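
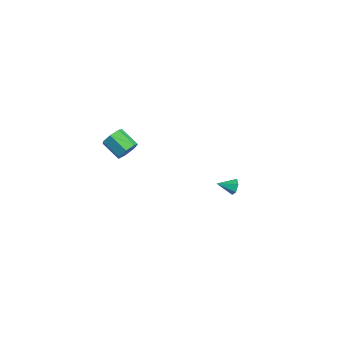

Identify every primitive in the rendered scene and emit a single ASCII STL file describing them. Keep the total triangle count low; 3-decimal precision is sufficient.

solid 
facet normal 0.824 0.331 -0.459
outer loop
vertex 0.302 -3.304 4.01
vertex 0.097 -3.586 3.438
vertex -0.025 -2.968 3.665
endloop
endfacet
facet normal 0.069 0.746 0.662
outer loop
vertex 0.302 -3.304 4.01
vertex -0.025 -2.968 3.665
vertex -0.712 -3.711 4.574
endloop
endfacet
facet normal 0.068 0.746 0.662
outer loop
vertex -0.712 -3.711 4.574
vertex -0.025 -2.968 3.665
vertex -1.039 -3.376 4.23
endloop
endfacet
facet normal -0.824 -0.332 0.460
outer loop
vertex -0.712 -3.711 4.574
vertex -1.039 -3.376 4.23
vertex -0.917 -3.994 4.002
endloop
endfacet
facet normal 0.824 0.331 -0.460
outer loop
vertex -0.025 -2.968 3.665
vertex 0.097 -3.586 3.438
vertex -0.26 -3.098 3.15
endloop
endfacet
facet normal -0.397 0.917 -0.050
outer loop
vertex -0.025 -2.968 3.665
vertex -0.26 -3.098 3.15
vertex -1.039 -3.376 4.23
endloop
endfacet
facet normal -0.395 0.917 -0.049
outer loop
vertex -1.039 -3.376 4.23
vertex -0.26 -3.098 3.15
vertex -1.274 -3.505 3.714
endloop
endfacet
facet normal -0.824 -0.332 0.458
outer loop
vertex -1.039 -3.376 4.23
vertex -1.274 -3.505 3.714
vertex -0.917 -3.994 4.002
endloop
endfacet
facet normal 0.824 0.332 -0.459
outer loop
vertex -0.26 -3.098 3.15
vertex 0.097 -3.586 3.438
vertex -0.226 -3.595 2.851
endloop
endfacet
facet normal -0.563 0.398 -0.725
outer loop
vertex -0.26 -3.098 3.15
vertex -0.226 -3.595 2.851
vertex -1.274 -3.505 3.714
endloop
endfacet
facet normal -0.563 0.397 -0.725
outer loop
vertex -1.274 -3.505 3.714
vertex -0.226 -3.595 2.851
vertex -1.24 -4.003 3.415
endloop
endfacet
facet normal -0.824 -0.332 0.459
outer loop
vertex -1.274 -3.505 3.714
vertex -1.24 -4.003 3.415
vertex -0.917 -3.994 4.002
endloop
endfacet
facet normal 0.824 0.332 -0.459
outer loop
vertex -0.226 -3.595 2.851
vertex 0.097 -3.586 3.438
vertex 0.051 -4.086 2.994
endloop
endfacet
facet normal -0.306 -0.421 -0.854
outer loop
vertex -0.226 -3.595 2.851
vertex 0.051 -4.086 2.994
vertex -1.24 -4.003 3.415
endloop
endfacet
facet normal -0.305 -0.423 -0.853
outer loop
vertex -1.24 -4.003 3.415
vertex 0.051 -4.086 2.994
vertex -0.963 -4.494 3.559
endloop
endfacet
facet normal -0.825 -0.331 0.459
outer loop
vertex -1.24 -4.003 3.415
vertex -0.963 -4.494 3.559
vertex -0.917 -3.994 4.002
endloop
endfacet
facet normal 0.824 0.332 -0.459
outer loop
vertex 0.051 -4.086 2.994
vertex 0.097 -3.586 3.438
vertex 0.363 -4.2 3.471
endloop
endfacet
facet normal 0.182 -0.923 -0.340
outer loop
vertex 0.051 -4.086 2.994
vertex 0.363 -4.2 3.471
vertex -0.963 -4.494 3.559
endloop
endfacet
facet normal 0.182 -0.923 -0.340
outer loop
vertex -0.963 -4.494 3.559
vertex 0.363 -4.2 3.471
vertex -0.651 -4.608 4.036
endloop
endfacet
facet normal -0.824 -0.331 0.460
outer loop
vertex -0.963 -4.494 3.559
vertex -0.651 -4.608 4.036
vertex -0.917 -3.994 4.002
endloop
endfacet
facet normal 0.824 0.332 -0.458
outer loop
vertex 0.363 -4.2 3.471
vertex 0.097 -3.586 3.438
vertex 0.474 -3.852 3.923
endloop
endfacet
facet normal 0.533 -0.729 0.430
outer loop
vertex 0.363 -4.2 3.471
vertex 0.474 -3.852 3.923
vertex -0.651 -4.608 4.036
endloop
endfacet
facet normal 0.533 -0.729 0.430
outer loop
vertex -0.651 -4.608 4.036
vertex 0.474 -3.852 3.923
vertex -0.54 -4.26 4.488
endloop
endfacet
facet normal -0.825 -0.332 0.458
outer loop
vertex -0.651 -4.608 4.036
vertex -0.54 -4.26 4.488
vertex -0.917 -3.994 4.002
endloop
endfacet
facet normal 0.824 0.332 -0.459
outer loop
vertex 0.474 -3.852 3.923
vertex 0.097 -3.586 3.438
vertex 0.302 -3.304 4.01
endloop
endfacet
facet normal 0.483 0.013 0.876
outer loop
vertex 0.474 -3.852 3.923
vertex 0.302 -3.304 4.01
vertex -0.54 -4.26 4.488
endloop
endfacet
facet normal 0.482 0.014 0.876
outer loop
vertex -0.54 -4.26 4.488
vertex 0.302 -3.304 4.01
vertex -0.712 -3.711 4.574
endloop
endfacet
facet normal -0.825 -0.330 0.459
outer loop
vertex -0.54 -4.26 4.488
vertex -0.712 -3.711 4.574
vertex -0.917 -3.994 4.002
endloop
endfacet
facet normal 0.335 0.874 -0.352
outer loop
vertex -1.229 3.179 -4.19
vertex -1.444 3.429 -3.774
vertex -0.946 3.249 -3.747
endloop
endfacet
facet normal 0.577 -0.779 -0.246
outer loop
vertex -1.229 3.179 -4.19
vertex -0.946 3.249 -3.747
vertex -1.796 2.511 -3.406
endloop
endfacet
facet normal 0.335 0.874 -0.353
outer loop
vertex -0.946 3.249 -3.747
vertex -1.444 3.429 -3.774
vertex -1.161 3.499 -3.332
endloop
endfacet
facet normal 0.644 -0.460 0.611
outer loop
vertex -0.946 3.249 -3.747
vertex -1.161 3.499 -3.332
vertex -1.796 2.511 -3.406
endloop
endfacet
facet normal 0.333 0.875 -0.352
outer loop
vertex -1.161 3.499 -3.332
vertex -1.444 3.429 -3.774
vertex -1.659 3.678 -3.359
endloop
endfacet
facet normal -0.066 -0.032 0.997
outer loop
vertex -1.161 3.499 -3.332
vertex -1.659 3.678 -3.359
vertex -1.796 2.511 -3.406
endloop
endfacet
facet normal 0.336 0.874 -0.351
outer loop
vertex -1.659 3.678 -3.359
vertex -1.444 3.429 -3.774
vertex -1.942 3.609 -3.802
endloop
endfacet
facet normal -0.846 0.078 0.528
outer loop
vertex -1.659 3.678 -3.359
vertex -1.942 3.609 -3.802
vertex -1.796 2.511 -3.406
endloop
endfacet
facet normal 0.336 0.874 -0.352
outer loop
vertex -1.942 3.609 -3.802
vertex -1.444 3.429 -3.774
vertex -1.727 3.359 -4.217
endloop
endfacet
facet normal -0.913 -0.240 -0.329
outer loop
vertex -1.942 3.609 -3.802
vertex -1.727 3.359 -4.217
vertex -1.796 2.511 -3.406
endloop
endfacet
facet normal 0.335 0.874 -0.352
outer loop
vertex -1.727 3.359 -4.217
vertex -1.444 3.429 -3.774
vertex -1.229 3.179 -4.19
endloop
endfacet
facet normal -0.203 -0.668 -0.716
outer loop
vertex -1.727 3.359 -4.217
vertex -1.229 3.179 -4.19
vertex -1.796 2.511 -3.406
endloop
endfacet

endsolid


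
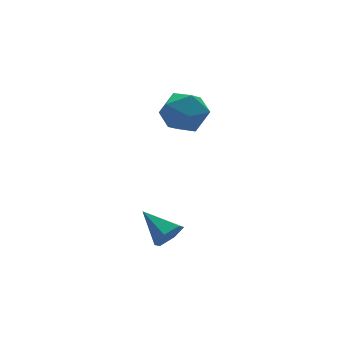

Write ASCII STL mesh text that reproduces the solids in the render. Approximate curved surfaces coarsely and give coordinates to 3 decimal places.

solid 
facet normal 0.284 -0.847 -0.449
outer loop
vertex -0.599 -0.778 -1.661
vertex -1.031 -1.172 -1.192
vertex -1.312 -0.922 -1.841
endloop
endfacet
facet normal 0.002 0.777 -0.630
outer loop
vertex -0.599 -0.778 -1.661
vertex -1.312 -0.922 -1.841
vertex -1.489 0.192 -0.468
endloop
endfacet
facet normal 0.283 -0.847 -0.449
outer loop
vertex -1.312 -0.922 -1.841
vertex -1.031 -1.172 -1.192
vertex -1.745 -1.316 -1.371
endloop
endfacet
facet normal -0.817 0.392 -0.424
outer loop
vertex -1.312 -0.922 -1.841
vertex -1.745 -1.316 -1.371
vertex -1.489 0.192 -0.468
endloop
endfacet
facet normal 0.283 -0.847 -0.449
outer loop
vertex -1.745 -1.316 -1.371
vertex -1.031 -1.172 -1.192
vertex -1.464 -1.566 -0.722
endloop
endfacet
facet normal -0.925 -0.067 0.374
outer loop
vertex -1.745 -1.316 -1.371
vertex -1.464 -1.566 -0.722
vertex -1.489 0.192 -0.468
endloop
endfacet
facet normal 0.283 -0.847 -0.449
outer loop
vertex -1.464 -1.566 -0.722
vertex -1.031 -1.172 -1.192
vertex -0.75 -1.422 -0.543
endloop
endfacet
facet normal -0.214 -0.143 0.966
outer loop
vertex -1.464 -1.566 -0.722
vertex -0.75 -1.422 -0.543
vertex -1.489 0.192 -0.468
endloop
endfacet
facet normal 0.284 -0.847 -0.449
outer loop
vertex -0.75 -1.422 -0.543
vertex -1.031 -1.172 -1.192
vertex -0.317 -1.028 -1.012
endloop
endfacet
facet normal 0.604 0.241 0.760
outer loop
vertex -0.75 -1.422 -0.543
vertex -0.317 -1.028 -1.012
vertex -1.489 0.192 -0.468
endloop
endfacet
facet normal 0.284 -0.847 -0.450
outer loop
vertex -0.317 -1.028 -1.012
vertex -1.031 -1.172 -1.192
vertex -0.599 -0.778 -1.661
endloop
endfacet
facet normal 0.712 0.701 -0.039
outer loop
vertex -0.317 -1.028 -1.012
vertex -0.599 -0.778 -1.661
vertex -1.489 0.192 -0.468
endloop
endfacet
facet normal -0.989 0.139 0.048
outer loop
vertex 0.33 2.285 3.503
vertex 0.168 1.197 3.323
vertex 0.272 1.58 4.364
endloop
endfacet
facet normal -0.645 0.612 0.458
outer loop
vertex 0.33 2.285 3.503
vertex 0.272 1.58 4.364
vertex 1.037 2.391 4.358
endloop
endfacet
facet normal -0.197 0.980 0.041
outer loop
vertex 0.33 2.285 3.503
vertex 1.037 2.391 4.358
vertex 1.406 2.509 3.313
endloop
endfacet
facet normal -0.263 0.734 -0.626
outer loop
vertex 0.33 2.285 3.503
vertex 1.406 2.509 3.313
vertex 0.869 1.771 2.673
endloop
endfacet
facet normal -0.753 0.215 -0.622
outer loop
vertex 0.33 2.285 3.503
vertex 0.869 1.771 2.673
vertex 0.168 1.197 3.323
endloop
endfacet
facet normal -0.257 0.250 0.933
outer loop
vertex 1.037 2.391 4.358
vertex 0.272 1.58 4.364
vertex 1.311 1.369 4.707
endloop
endfacet
facet normal -0.813 -0.515 0.271
outer loop
vertex 0.272 1.58 4.364
vertex 0.168 1.197 3.323
vertex 0.774 0.631 4.067
endloop
endfacet
facet normal -0.431 -0.393 -0.812
outer loop
vertex 0.168 1.197 3.323
vertex 0.869 1.771 2.673
vertex 1.143 0.749 3.022
endloop
endfacet
facet normal 0.361 0.447 -0.818
outer loop
vertex 0.869 1.771 2.673
vertex 1.406 2.509 3.313
vertex 1.908 1.56 3.016
endloop
endfacet
facet normal 0.468 0.844 0.261
outer loop
vertex 1.406 2.509 3.313
vertex 1.037 2.391 4.358
vertex 2.012 1.943 4.057
endloop
endfacet
facet normal 0.263 -0.734 0.626
outer loop
vertex 1.85 0.855 3.877
vertex 1.311 1.369 4.707
vertex 0.774 0.631 4.067
endloop
endfacet
facet normal 0.197 -0.980 -0.041
outer loop
vertex 1.85 0.855 3.877
vertex 0.774 0.631 4.067
vertex 1.143 0.749 3.022
endloop
endfacet
facet normal 0.645 -0.612 -0.458
outer loop
vertex 1.85 0.855 3.877
vertex 1.143 0.749 3.022
vertex 1.908 1.56 3.016
endloop
endfacet
facet normal 0.989 -0.139 -0.048
outer loop
vertex 1.85 0.855 3.877
vertex 1.908 1.56 3.016
vertex 2.012 1.943 4.057
endloop
endfacet
facet normal 0.753 -0.215 0.622
outer loop
vertex 1.85 0.855 3.877
vertex 2.012 1.943 4.057
vertex 1.311 1.369 4.707
endloop
endfacet
facet normal -0.361 -0.447 0.818
outer loop
vertex 0.774 0.631 4.067
vertex 1.311 1.369 4.707
vertex 0.272 1.58 4.364
endloop
endfacet
facet normal -0.468 -0.844 -0.261
outer loop
vertex 1.143 0.749 3.022
vertex 0.774 0.631 4.067
vertex 0.168 1.197 3.323
endloop
endfacet
facet normal 0.257 -0.250 -0.933
outer loop
vertex 1.908 1.56 3.016
vertex 1.143 0.749 3.022
vertex 0.869 1.771 2.673
endloop
endfacet
facet normal 0.813 0.515 -0.271
outer loop
vertex 2.012 1.943 4.057
vertex 1.908 1.56 3.016
vertex 1.406 2.509 3.313
endloop
endfacet
facet normal 0.431 0.393 0.812
outer loop
vertex 1.311 1.369 4.707
vertex 2.012 1.943 4.057
vertex 1.037 2.391 4.358
endloop
endfacet

endsolid


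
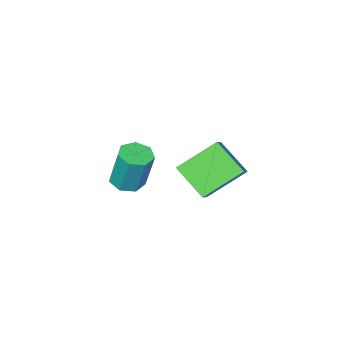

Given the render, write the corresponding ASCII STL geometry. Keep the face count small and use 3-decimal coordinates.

solid 
facet normal 0.066 -0.266 -0.962
outer loop
vertex 4.474 -1.383 -1.5
vertex 3.783 -1.87 -1.413
vertex 3.829 -1.051 -1.636
endloop
endfacet
facet normal 0.482 0.853 -0.202
outer loop
vertex 4.474 -1.383 -1.5
vertex 3.829 -1.051 -1.636
vertex 4.328 -0.802 0.607
endloop
endfacet
facet normal 0.481 0.853 -0.202
outer loop
vertex 4.328 -0.802 0.607
vertex 3.829 -1.051 -1.636
vertex 3.684 -0.471 0.471
endloop
endfacet
facet normal -0.067 0.265 0.962
outer loop
vertex 4.328 -0.802 0.607
vertex 3.684 -0.471 0.471
vertex 3.637 -1.29 0.693
endloop
endfacet
facet normal 0.066 -0.266 -0.962
outer loop
vertex 3.829 -1.051 -1.636
vertex 3.783 -1.87 -1.413
vertex 3.15 -1.336 -1.604
endloop
endfacet
facet normal -0.383 0.883 -0.270
outer loop
vertex 3.829 -1.051 -1.636
vertex 3.15 -1.336 -1.604
vertex 3.684 -0.471 0.471
endloop
endfacet
facet normal -0.382 0.884 -0.270
outer loop
vertex 3.684 -0.471 0.471
vertex 3.15 -1.336 -1.604
vertex 3.004 -0.755 0.502
endloop
endfacet
facet normal -0.067 0.265 0.962
outer loop
vertex 3.684 -0.471 0.471
vertex 3.004 -0.755 0.502
vertex 3.637 -1.29 0.693
endloop
endfacet
facet normal 0.067 -0.265 -0.962
outer loop
vertex 3.15 -1.336 -1.604
vertex 3.783 -1.87 -1.413
vertex 2.947 -2.023 -1.429
endloop
endfacet
facet normal -0.959 0.249 -0.135
outer loop
vertex 3.15 -1.336 -1.604
vertex 2.947 -2.023 -1.429
vertex 3.004 -0.755 0.502
endloop
endfacet
facet normal -0.959 0.249 -0.135
outer loop
vertex 3.004 -0.755 0.502
vertex 2.947 -2.023 -1.429
vertex 2.801 -1.443 0.678
endloop
endfacet
facet normal -0.066 0.265 0.962
outer loop
vertex 3.004 -0.755 0.502
vertex 2.801 -1.443 0.678
vertex 3.637 -1.29 0.693
endloop
endfacet
facet normal 0.067 -0.265 -0.962
outer loop
vertex 2.947 -2.023 -1.429
vertex 3.783 -1.87 -1.413
vertex 3.373 -2.595 -1.242
endloop
endfacet
facet normal -0.813 -0.573 0.101
outer loop
vertex 2.947 -2.023 -1.429
vertex 3.373 -2.595 -1.242
vertex 2.801 -1.443 0.678
endloop
endfacet
facet normal -0.812 -0.574 0.102
outer loop
vertex 2.801 -1.443 0.678
vertex 3.373 -2.595 -1.242
vertex 3.228 -2.014 0.865
endloop
endfacet
facet normal -0.066 0.266 0.962
outer loop
vertex 2.801 -1.443 0.678
vertex 3.228 -2.014 0.865
vertex 3.637 -1.29 0.693
endloop
endfacet
facet normal 0.067 -0.265 -0.962
outer loop
vertex 3.373 -2.595 -1.242
vertex 3.783 -1.87 -1.413
vertex 4.108 -2.621 -1.184
endloop
endfacet
facet normal -0.055 -0.964 0.262
outer loop
vertex 3.373 -2.595 -1.242
vertex 4.108 -2.621 -1.184
vertex 3.228 -2.014 0.865
endloop
endfacet
facet normal -0.055 -0.964 0.262
outer loop
vertex 3.228 -2.014 0.865
vertex 4.108 -2.621 -1.184
vertex 3.963 -2.04 0.923
endloop
endfacet
facet normal -0.066 0.266 0.962
outer loop
vertex 3.228 -2.014 0.865
vertex 3.963 -2.04 0.923
vertex 3.637 -1.29 0.693
endloop
endfacet
facet normal 0.066 -0.265 -0.962
outer loop
vertex 4.108 -2.621 -1.184
vertex 3.783 -1.87 -1.413
vertex 4.598 -2.082 -1.299
endloop
endfacet
facet normal 0.744 -0.629 0.225
outer loop
vertex 4.108 -2.621 -1.184
vertex 4.598 -2.082 -1.299
vertex 3.963 -2.04 0.923
endloop
endfacet
facet normal 0.745 -0.628 0.225
outer loop
vertex 3.963 -2.04 0.923
vertex 4.598 -2.082 -1.299
vertex 4.452 -1.501 0.808
endloop
endfacet
facet normal -0.067 0.266 0.962
outer loop
vertex 3.963 -2.04 0.923
vertex 4.452 -1.501 0.808
vertex 3.637 -1.29 0.693
endloop
endfacet
facet normal 0.066 -0.265 -0.962
outer loop
vertex 4.598 -2.082 -1.299
vertex 3.783 -1.87 -1.413
vertex 4.474 -1.383 -1.5
endloop
endfacet
facet normal 0.984 0.180 0.019
outer loop
vertex 4.598 -2.082 -1.299
vertex 4.474 -1.383 -1.5
vertex 4.452 -1.501 0.808
endloop
endfacet
facet normal 0.984 0.180 0.019
outer loop
vertex 4.452 -1.501 0.808
vertex 4.474 -1.383 -1.5
vertex 4.328 -0.802 0.607
endloop
endfacet
facet normal -0.067 0.265 0.962
outer loop
vertex 4.452 -1.501 0.808
vertex 4.328 -0.802 0.607
vertex 3.637 -1.29 0.693
endloop
endfacet
facet normal -0.591 -0.540 -0.599
outer loop
vertex 1.804 2.627 3.184
vertex 1.479 4.158 2.124
vertex 3.537 2.125 1.925
endloop
endfacet
facet normal 0.172 -0.810 0.560
outer loop
vertex 4.081 2.622 2.476
vertex 1.804 2.627 3.184
vertex 3.537 2.125 1.925
endloop
endfacet
facet normal -0.591 -0.540 -0.599
outer loop
vertex 3.537 2.125 1.925
vertex 1.479 4.158 2.124
vertex 3.212 3.656 0.866
endloop
endfacet
facet normal 0.788 -0.228 -0.572
outer loop
vertex 3.212 3.656 0.866
vertex 4.081 2.622 2.476
vertex 3.537 2.125 1.925
endloop
endfacet
facet normal -0.788 0.229 0.572
outer loop
vertex 1.804 2.627 3.184
vertex 2.023 4.655 2.675
vertex 1.479 4.158 2.124
endloop
endfacet
facet normal 0.173 -0.810 0.561
outer loop
vertex 2.348 3.124 3.734
vertex 1.804 2.627 3.184
vertex 4.081 2.622 2.476
endloop
endfacet
facet normal -0.788 0.229 0.572
outer loop
vertex 2.348 3.124 3.734
vertex 2.023 4.655 2.675
vertex 1.804 2.627 3.184
endloop
endfacet
facet normal -0.172 0.810 -0.561
outer loop
vertex 1.479 4.158 2.124
vertex 2.023 4.655 2.675
vertex 3.212 3.656 0.866
endloop
endfacet
facet normal 0.788 -0.229 -0.572
outer loop
vertex 3.756 4.153 1.416
vertex 4.081 2.622 2.476
vertex 3.212 3.656 0.866
endloop
endfacet
facet normal -0.173 0.810 -0.561
outer loop
vertex 3.212 3.656 0.866
vertex 2.023 4.655 2.675
vertex 3.756 4.153 1.416
endloop
endfacet
facet normal 0.591 0.540 0.599
outer loop
vertex 3.756 4.153 1.416
vertex 2.348 3.124 3.734
vertex 4.081 2.622 2.476
endloop
endfacet
facet normal 0.591 0.540 0.599
outer loop
vertex 2.023 4.655 2.675
vertex 2.348 3.124 3.734
vertex 3.756 4.153 1.416
endloop
endfacet

endsolid


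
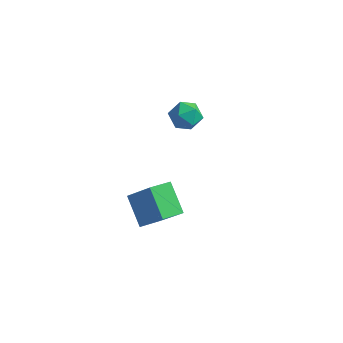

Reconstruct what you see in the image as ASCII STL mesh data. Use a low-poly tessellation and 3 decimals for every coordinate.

solid 
facet normal -0.629 0.140 -0.764
outer loop
vertex -0.415 -2.162 0.243
vertex 0.07 -1.249 0.011
vertex 0.583 -2.938 -0.721
endloop
endfacet
facet normal -0.458 -0.861 0.219
outer loop
vertex 1.81 -3.211 0.769
vertex -0.415 -2.162 0.243
vertex 0.583 -2.938 -0.721
endloop
endfacet
facet normal -0.630 0.140 -0.764
outer loop
vertex 0.583 -2.938 -0.721
vertex 0.07 -1.249 0.011
vertex 1.068 -2.025 -0.954
endloop
endfacet
facet normal 0.628 -0.488 -0.606
outer loop
vertex 1.068 -2.025 -0.954
vertex 1.81 -3.211 0.769
vertex 0.583 -2.938 -0.721
endloop
endfacet
facet normal -0.628 0.488 0.606
outer loop
vertex -0.415 -2.162 0.243
vertex 1.297 -1.522 1.501
vertex 0.07 -1.249 0.011
endloop
endfacet
facet normal -0.458 -0.862 0.219
outer loop
vertex 0.812 -2.435 1.734
vertex -0.415 -2.162 0.243
vertex 1.81 -3.211 0.769
endloop
endfacet
facet normal -0.628 0.488 0.606
outer loop
vertex 0.812 -2.435 1.734
vertex 1.297 -1.522 1.501
vertex -0.415 -2.162 0.243
endloop
endfacet
facet normal 0.458 0.862 -0.219
outer loop
vertex 0.07 -1.249 0.011
vertex 1.297 -1.522 1.501
vertex 1.068 -2.025 -0.954
endloop
endfacet
facet normal 0.628 -0.488 -0.606
outer loop
vertex 2.295 -2.298 0.537
vertex 1.81 -3.211 0.769
vertex 1.068 -2.025 -0.954
endloop
endfacet
facet normal 0.458 0.861 -0.219
outer loop
vertex 1.068 -2.025 -0.954
vertex 1.297 -1.522 1.501
vertex 2.295 -2.298 0.537
endloop
endfacet
facet normal 0.630 -0.140 0.764
outer loop
vertex 2.295 -2.298 0.537
vertex 0.812 -2.435 1.734
vertex 1.81 -3.211 0.769
endloop
endfacet
facet normal 0.630 -0.139 0.764
outer loop
vertex 1.297 -1.522 1.501
vertex 0.812 -2.435 1.734
vertex 2.295 -2.298 0.537
endloop
endfacet
facet normal 0.036 -0.197 0.980
outer loop
vertex -0.74 3.39 1.708
vertex -0.443 2.631 1.544
vertex 0.08 3.268 1.653
endloop
endfacet
facet normal 0.132 0.500 0.856
outer loop
vertex -0.74 3.39 1.708
vertex 0.08 3.268 1.653
vertex -0.263 3.943 1.312
endloop
endfacet
facet normal -0.441 0.742 0.505
outer loop
vertex -0.74 3.39 1.708
vertex -0.263 3.943 1.312
vertex -0.998 3.724 0.992
endloop
endfacet
facet normal -0.890 0.195 0.412
outer loop
vertex -0.74 3.39 1.708
vertex -0.998 3.724 0.992
vertex -1.109 2.914 1.135
endloop
endfacet
facet normal -0.596 -0.385 0.704
outer loop
vertex -0.74 3.39 1.708
vertex -1.109 2.914 1.135
vertex -0.443 2.631 1.544
endloop
endfacet
facet normal 0.699 0.572 0.430
outer loop
vertex -0.263 3.943 1.312
vertex 0.08 3.268 1.653
vertex 0.329 3.526 0.905
endloop
endfacet
facet normal 0.544 -0.554 0.630
outer loop
vertex 0.08 3.268 1.653
vertex -0.443 2.631 1.544
vertex 0.218 2.716 1.048
endloop
endfacet
facet normal -0.478 -0.859 0.184
outer loop
vertex -0.443 2.631 1.544
vertex -1.109 2.914 1.135
vertex -0.517 2.497 0.728
endloop
endfacet
facet normal -0.954 0.079 -0.290
outer loop
vertex -1.109 2.914 1.135
vertex -0.998 3.724 0.992
vertex -0.86 3.172 0.387
endloop
endfacet
facet normal -0.227 0.964 -0.138
outer loop
vertex -0.998 3.724 0.992
vertex -0.263 3.943 1.312
vertex -0.337 3.809 0.496
endloop
endfacet
facet normal 0.890 -0.195 -0.412
outer loop
vertex -0.04 3.05 0.332
vertex 0.329 3.526 0.905
vertex 0.218 2.716 1.048
endloop
endfacet
facet normal 0.441 -0.742 -0.505
outer loop
vertex -0.04 3.05 0.332
vertex 0.218 2.716 1.048
vertex -0.517 2.497 0.728
endloop
endfacet
facet normal -0.132 -0.500 -0.856
outer loop
vertex -0.04 3.05 0.332
vertex -0.517 2.497 0.728
vertex -0.86 3.172 0.387
endloop
endfacet
facet normal -0.036 0.197 -0.980
outer loop
vertex -0.04 3.05 0.332
vertex -0.86 3.172 0.387
vertex -0.337 3.809 0.496
endloop
endfacet
facet normal 0.596 0.385 -0.704
outer loop
vertex -0.04 3.05 0.332
vertex -0.337 3.809 0.496
vertex 0.329 3.526 0.905
endloop
endfacet
facet normal 0.954 -0.079 0.290
outer loop
vertex 0.218 2.716 1.048
vertex 0.329 3.526 0.905
vertex 0.08 3.268 1.653
endloop
endfacet
facet normal 0.227 -0.964 0.138
outer loop
vertex -0.517 2.497 0.728
vertex 0.218 2.716 1.048
vertex -0.443 2.631 1.544
endloop
endfacet
facet normal -0.699 -0.572 -0.430
outer loop
vertex -0.86 3.172 0.387
vertex -0.517 2.497 0.728
vertex -1.109 2.914 1.135
endloop
endfacet
facet normal -0.544 0.554 -0.630
outer loop
vertex -0.337 3.809 0.496
vertex -0.86 3.172 0.387
vertex -0.998 3.724 0.992
endloop
endfacet
facet normal 0.478 0.859 -0.184
outer loop
vertex 0.329 3.526 0.905
vertex -0.337 3.809 0.496
vertex -0.263 3.943 1.312
endloop
endfacet

endsolid


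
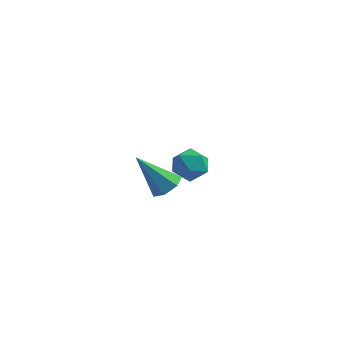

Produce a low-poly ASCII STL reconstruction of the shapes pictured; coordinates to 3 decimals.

solid 
facet normal 0.582 0.172 -0.794
outer loop
vertex 4.32 -0.892 0.439
vertex 3.826 -1.196 0.011
vertex 3.888 -0.505 0.206
endloop
endfacet
facet normal 0.218 0.670 0.709
outer loop
vertex 4.32 -0.892 0.439
vertex 3.888 -0.505 0.206
vertex 2.714 -1.524 1.529
endloop
endfacet
facet normal 0.582 0.172 -0.795
outer loop
vertex 3.888 -0.505 0.206
vertex 3.826 -1.196 0.011
vertex 3.41 -0.638 -0.173
endloop
endfacet
facet normal -0.446 0.855 0.263
outer loop
vertex 3.888 -0.505 0.206
vertex 3.41 -0.638 -0.173
vertex 2.714 -1.524 1.529
endloop
endfacet
facet normal 0.583 0.172 -0.794
outer loop
vertex 3.41 -0.638 -0.173
vertex 3.826 -1.196 0.011
vertex 3.245 -1.191 -0.414
endloop
endfacet
facet normal -0.915 0.356 -0.189
outer loop
vertex 3.41 -0.638 -0.173
vertex 3.245 -1.191 -0.414
vertex 2.714 -1.524 1.529
endloop
endfacet
facet normal 0.583 0.172 -0.794
outer loop
vertex 3.245 -1.191 -0.414
vertex 3.826 -1.196 0.011
vertex 3.518 -1.747 -0.334
endloop
endfacet
facet normal -0.836 -0.455 -0.306
outer loop
vertex 3.245 -1.191 -0.414
vertex 3.518 -1.747 -0.334
vertex 2.714 -1.524 1.529
endloop
endfacet
facet normal 0.583 0.172 -0.794
outer loop
vertex 3.518 -1.747 -0.334
vertex 3.826 -1.196 0.011
vertex 4.023 -1.888 0.006
endloop
endfacet
facet normal -0.269 -0.963 -0.001
outer loop
vertex 3.518 -1.747 -0.334
vertex 4.023 -1.888 0.006
vertex 2.714 -1.524 1.529
endloop
endfacet
facet normal 0.583 0.172 -0.794
outer loop
vertex 4.023 -1.888 0.006
vertex 3.826 -1.196 0.011
vertex 4.38 -1.508 0.35
endloop
endfacet
facet normal 0.360 -0.789 0.498
outer loop
vertex 4.023 -1.888 0.006
vertex 4.38 -1.508 0.35
vertex 2.714 -1.524 1.529
endloop
endfacet
facet normal 0.583 0.172 -0.794
outer loop
vertex 4.38 -1.508 0.35
vertex 3.826 -1.196 0.011
vertex 4.32 -0.892 0.439
endloop
endfacet
facet normal 0.577 -0.061 0.814
outer loop
vertex 4.38 -1.508 0.35
vertex 4.32 -0.892 0.439
vertex 2.714 -1.524 1.529
endloop
endfacet
facet normal -0.842 -0.419 0.341
outer loop
vertex 1.932 4.089 -2.19
vertex 2.234 3.284 -2.433
vertex 2.409 3.598 -1.615
endloop
endfacet
facet normal -0.682 0.170 0.711
outer loop
vertex 1.932 4.089 -2.19
vertex 2.409 3.598 -1.615
vertex 2.557 4.477 -1.683
endloop
endfacet
facet normal -0.650 0.716 0.253
outer loop
vertex 1.932 4.089 -2.19
vertex 2.557 4.477 -1.683
vertex 2.474 4.706 -2.543
endloop
endfacet
facet normal -0.790 0.465 -0.400
outer loop
vertex 1.932 4.089 -2.19
vertex 2.474 4.706 -2.543
vertex 2.274 3.968 -3.007
endloop
endfacet
facet normal -0.908 -0.237 -0.345
outer loop
vertex 1.932 4.089 -2.19
vertex 2.274 3.968 -3.007
vertex 2.234 3.284 -2.433
endloop
endfacet
facet normal -0.033 0.083 0.996
outer loop
vertex 2.557 4.477 -1.683
vertex 2.409 3.598 -1.615
vertex 3.246 3.912 -1.613
endloop
endfacet
facet normal -0.292 -0.870 0.397
outer loop
vertex 2.409 3.598 -1.615
vertex 2.234 3.284 -2.433
vertex 3.046 3.174 -2.077
endloop
endfacet
facet normal -0.399 -0.576 -0.714
outer loop
vertex 2.234 3.284 -2.433
vertex 2.274 3.968 -3.007
vertex 2.963 3.403 -2.937
endloop
endfacet
facet normal -0.208 0.560 -0.802
outer loop
vertex 2.274 3.968 -3.007
vertex 2.474 4.706 -2.543
vertex 3.111 4.282 -3.005
endloop
endfacet
facet normal 0.019 0.967 0.256
outer loop
vertex 2.474 4.706 -2.543
vertex 2.557 4.477 -1.683
vertex 3.286 4.596 -2.187
endloop
endfacet
facet normal 0.790 -0.465 0.400
outer loop
vertex 3.588 3.791 -2.43
vertex 3.246 3.912 -1.613
vertex 3.046 3.174 -2.077
endloop
endfacet
facet normal 0.650 -0.716 -0.253
outer loop
vertex 3.588 3.791 -2.43
vertex 3.046 3.174 -2.077
vertex 2.963 3.403 -2.937
endloop
endfacet
facet normal 0.682 -0.170 -0.711
outer loop
vertex 3.588 3.791 -2.43
vertex 2.963 3.403 -2.937
vertex 3.111 4.282 -3.005
endloop
endfacet
facet normal 0.842 0.419 -0.341
outer loop
vertex 3.588 3.791 -2.43
vertex 3.111 4.282 -3.005
vertex 3.286 4.596 -2.187
endloop
endfacet
facet normal 0.908 0.237 0.345
outer loop
vertex 3.588 3.791 -2.43
vertex 3.286 4.596 -2.187
vertex 3.246 3.912 -1.613
endloop
endfacet
facet normal 0.208 -0.560 0.802
outer loop
vertex 3.046 3.174 -2.077
vertex 3.246 3.912 -1.613
vertex 2.409 3.598 -1.615
endloop
endfacet
facet normal -0.019 -0.967 -0.256
outer loop
vertex 2.963 3.403 -2.937
vertex 3.046 3.174 -2.077
vertex 2.234 3.284 -2.433
endloop
endfacet
facet normal 0.033 -0.083 -0.996
outer loop
vertex 3.111 4.282 -3.005
vertex 2.963 3.403 -2.937
vertex 2.274 3.968 -3.007
endloop
endfacet
facet normal 0.292 0.870 -0.397
outer loop
vertex 3.286 4.596 -2.187
vertex 3.111 4.282 -3.005
vertex 2.474 4.706 -2.543
endloop
endfacet
facet normal 0.399 0.576 0.714
outer loop
vertex 3.246 3.912 -1.613
vertex 3.286 4.596 -2.187
vertex 2.557 4.477 -1.683
endloop
endfacet

endsolid


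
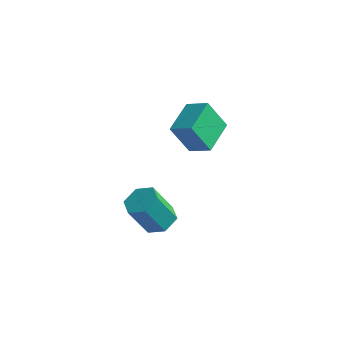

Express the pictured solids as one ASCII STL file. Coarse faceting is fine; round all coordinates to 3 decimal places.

solid 
facet normal 0.341 0.332 -0.879
outer loop
vertex 1.351 -1.985 -0.003
vertex 0.461 -2.14 -0.407
vertex 0.672 -1.265 0.005
endloop
endfacet
facet normal 0.642 0.600 0.477
outer loop
vertex 1.351 -1.985 -0.003
vertex 0.672 -1.265 0.005
vertex 0.63 -2.686 1.852
endloop
endfacet
facet normal 0.642 0.600 0.477
outer loop
vertex 0.63 -2.686 1.852
vertex 0.672 -1.265 0.005
vertex -0.05 -1.965 1.86
endloop
endfacet
facet normal -0.342 -0.332 0.879
outer loop
vertex 0.63 -2.686 1.852
vertex -0.05 -1.965 1.86
vertex -0.261 -2.84 1.447
endloop
endfacet
facet normal 0.342 0.331 -0.879
outer loop
vertex 0.672 -1.265 0.005
vertex 0.461 -2.14 -0.407
vertex -0.219 -1.419 -0.4
endloop
endfacet
facet normal -0.272 0.930 0.245
outer loop
vertex 0.672 -1.265 0.005
vertex -0.219 -1.419 -0.4
vertex -0.05 -1.965 1.86
endloop
endfacet
facet normal -0.274 0.930 0.245
outer loop
vertex -0.05 -1.965 1.86
vertex -0.219 -1.419 -0.4
vertex -0.94 -2.12 1.455
endloop
endfacet
facet normal -0.342 -0.332 0.879
outer loop
vertex -0.05 -1.965 1.86
vertex -0.94 -2.12 1.455
vertex -0.261 -2.84 1.447
endloop
endfacet
facet normal 0.342 0.331 -0.879
outer loop
vertex -0.219 -1.419 -0.4
vertex 0.461 -2.14 -0.407
vertex -0.43 -2.294 -0.812
endloop
endfacet
facet normal -0.915 0.330 -0.231
outer loop
vertex -0.219 -1.419 -0.4
vertex -0.43 -2.294 -0.812
vertex -0.94 -2.12 1.455
endloop
endfacet
facet normal -0.915 0.330 -0.231
outer loop
vertex -0.94 -2.12 1.455
vertex -0.43 -2.294 -0.812
vertex -1.151 -2.995 1.043
endloop
endfacet
facet normal -0.341 -0.332 0.879
outer loop
vertex -0.94 -2.12 1.455
vertex -1.151 -2.995 1.043
vertex -0.261 -2.84 1.447
endloop
endfacet
facet normal 0.342 0.332 -0.879
outer loop
vertex -0.43 -2.294 -0.812
vertex 0.461 -2.14 -0.407
vertex 0.25 -3.015 -0.82
endloop
endfacet
facet normal -0.642 -0.600 -0.477
outer loop
vertex -0.43 -2.294 -0.812
vertex 0.25 -3.015 -0.82
vertex -1.151 -2.995 1.043
endloop
endfacet
facet normal -0.642 -0.600 -0.477
outer loop
vertex -1.151 -2.995 1.043
vertex 0.25 -3.015 -0.82
vertex -0.472 -3.715 1.035
endloop
endfacet
facet normal -0.341 -0.332 0.879
outer loop
vertex -1.151 -2.995 1.043
vertex -0.472 -3.715 1.035
vertex -0.261 -2.84 1.447
endloop
endfacet
facet normal 0.342 0.332 -0.879
outer loop
vertex 0.25 -3.015 -0.82
vertex 0.461 -2.14 -0.407
vertex 1.14 -2.86 -0.415
endloop
endfacet
facet normal 0.273 -0.930 -0.245
outer loop
vertex 0.25 -3.015 -0.82
vertex 1.14 -2.86 -0.415
vertex -0.472 -3.715 1.035
endloop
endfacet
facet normal 0.272 -0.930 -0.246
outer loop
vertex -0.472 -3.715 1.035
vertex 1.14 -2.86 -0.415
vertex 0.419 -3.561 1.44
endloop
endfacet
facet normal -0.342 -0.331 0.879
outer loop
vertex -0.472 -3.715 1.035
vertex 0.419 -3.561 1.44
vertex -0.261 -2.84 1.447
endloop
endfacet
facet normal 0.341 0.332 -0.879
outer loop
vertex 1.14 -2.86 -0.415
vertex 0.461 -2.14 -0.407
vertex 1.351 -1.985 -0.003
endloop
endfacet
facet normal 0.915 -0.330 0.231
outer loop
vertex 1.14 -2.86 -0.415
vertex 1.351 -1.985 -0.003
vertex 0.419 -3.561 1.44
endloop
endfacet
facet normal 0.915 -0.330 0.231
outer loop
vertex 0.419 -3.561 1.44
vertex 1.351 -1.985 -0.003
vertex 0.63 -2.686 1.852
endloop
endfacet
facet normal -0.342 -0.331 0.879
outer loop
vertex 0.419 -3.561 1.44
vertex 0.63 -2.686 1.852
vertex -0.261 -2.84 1.447
endloop
endfacet
facet normal -0.893 0.037 -0.448
outer loop
vertex -1.475 2.309 2.666
vertex -1.621 4.383 3.128
vertex -0.565 2.769 0.888
endloop
endfacet
facet normal 0.069 -0.974 -0.217
outer loop
vertex 0.721 2.717 1.532
vertex -1.475 2.309 2.666
vertex -0.565 2.769 0.888
endloop
endfacet
facet normal -0.894 0.036 -0.447
outer loop
vertex -0.565 2.769 0.888
vertex -1.621 4.383 3.128
vertex -0.712 4.844 1.35
endloop
endfacet
facet normal 0.444 0.225 -0.868
outer loop
vertex -0.712 4.844 1.35
vertex 0.721 2.717 1.532
vertex -0.565 2.769 0.888
endloop
endfacet
facet normal -0.444 -0.225 0.868
outer loop
vertex -1.475 2.309 2.666
vertex -0.335 4.331 3.772
vertex -1.621 4.383 3.128
endloop
endfacet
facet normal 0.069 -0.974 -0.217
outer loop
vertex -0.188 2.256 3.31
vertex -1.475 2.309 2.666
vertex 0.721 2.717 1.532
endloop
endfacet
facet normal -0.443 -0.225 0.868
outer loop
vertex -0.188 2.256 3.31
vertex -0.335 4.331 3.772
vertex -1.475 2.309 2.666
endloop
endfacet
facet normal -0.069 0.974 0.217
outer loop
vertex -1.621 4.383 3.128
vertex -0.335 4.331 3.772
vertex -0.712 4.844 1.35
endloop
endfacet
facet normal 0.443 0.225 -0.868
outer loop
vertex 0.575 4.791 1.994
vertex 0.721 2.717 1.532
vertex -0.712 4.844 1.35
endloop
endfacet
facet normal -0.068 0.974 0.217
outer loop
vertex -0.712 4.844 1.35
vertex -0.335 4.331 3.772
vertex 0.575 4.791 1.994
endloop
endfacet
facet normal 0.894 -0.037 0.447
outer loop
vertex 0.575 4.791 1.994
vertex -0.188 2.256 3.31
vertex 0.721 2.717 1.532
endloop
endfacet
facet normal 0.893 -0.036 0.448
outer loop
vertex -0.335 4.331 3.772
vertex -0.188 2.256 3.31
vertex 0.575 4.791 1.994
endloop
endfacet

endsolid


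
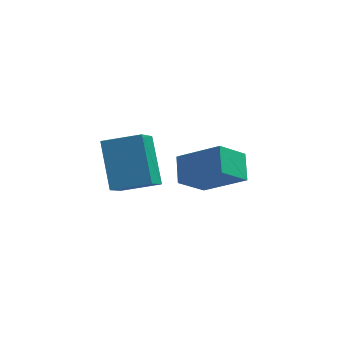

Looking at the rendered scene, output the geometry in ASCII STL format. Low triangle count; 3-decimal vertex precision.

solid 
facet normal -0.765 0.302 -0.568
outer loop
vertex 0.225 1.933 -0.414
vertex 1.074 2.401 -1.309
vertex 0.221 1.022 -0.893
endloop
endfacet
facet normal -0.643 -0.354 0.679
outer loop
vertex 1.546 0.499 0.089
vertex 0.225 1.933 -0.414
vertex 0.221 1.022 -0.893
endloop
endfacet
facet normal -0.765 0.302 -0.568
outer loop
vertex 0.221 1.022 -0.893
vertex 1.074 2.401 -1.309
vertex 1.071 1.49 -1.789
endloop
endfacet
facet normal -0.004 -0.885 -0.466
outer loop
vertex 1.071 1.49 -1.789
vertex 1.546 0.499 0.089
vertex 0.221 1.022 -0.893
endloop
endfacet
facet normal 0.004 0.885 0.466
outer loop
vertex 0.225 1.933 -0.414
vertex 2.399 1.878 -0.327
vertex 1.074 2.401 -1.309
endloop
endfacet
facet normal -0.644 -0.355 0.678
outer loop
vertex 1.549 1.41 0.569
vertex 0.225 1.933 -0.414
vertex 1.546 0.499 0.089
endloop
endfacet
facet normal 0.004 0.885 0.466
outer loop
vertex 1.549 1.41 0.569
vertex 2.399 1.878 -0.327
vertex 0.225 1.933 -0.414
endloop
endfacet
facet normal 0.643 0.355 -0.678
outer loop
vertex 1.074 2.401 -1.309
vertex 2.399 1.878 -0.327
vertex 1.071 1.49 -1.789
endloop
endfacet
facet normal -0.004 -0.885 -0.466
outer loop
vertex 2.395 0.967 -0.806
vertex 1.546 0.499 0.089
vertex 1.071 1.49 -1.789
endloop
endfacet
facet normal 0.644 0.354 -0.679
outer loop
vertex 1.071 1.49 -1.789
vertex 2.399 1.878 -0.327
vertex 2.395 0.967 -0.806
endloop
endfacet
facet normal 0.765 -0.302 0.568
outer loop
vertex 2.395 0.967 -0.806
vertex 1.549 1.41 0.569
vertex 1.546 0.499 0.089
endloop
endfacet
facet normal 0.765 -0.302 0.568
outer loop
vertex 2.399 1.878 -0.327
vertex 1.549 1.41 0.569
vertex 2.395 0.967 -0.806
endloop
endfacet
facet normal -0.961 0.064 -0.267
outer loop
vertex -2.165 -0.721 2.993
vertex -1.829 0.22 2.012
vertex -1.932 -1.998 1.848
endloop
endfacet
facet normal -0.240 -0.672 0.701
outer loop
vertex -0.711 -2.08 2.188
vertex -2.165 -0.721 2.993
vertex -1.932 -1.998 1.848
endloop
endfacet
facet normal -0.961 0.064 -0.267
outer loop
vertex -1.932 -1.998 1.848
vertex -1.829 0.22 2.012
vertex -1.596 -1.057 0.867
endloop
endfacet
facet normal 0.135 -0.738 -0.662
outer loop
vertex -1.596 -1.057 0.867
vertex -0.711 -2.08 2.188
vertex -1.932 -1.998 1.848
endloop
endfacet
facet normal -0.135 0.738 0.662
outer loop
vertex -2.165 -0.721 2.993
vertex -0.608 0.138 2.352
vertex -1.829 0.22 2.012
endloop
endfacet
facet normal -0.240 -0.672 0.701
outer loop
vertex -0.944 -0.803 3.333
vertex -2.165 -0.721 2.993
vertex -0.711 -2.08 2.188
endloop
endfacet
facet normal -0.135 0.738 0.662
outer loop
vertex -0.944 -0.803 3.333
vertex -0.608 0.138 2.352
vertex -2.165 -0.721 2.993
endloop
endfacet
facet normal 0.240 0.672 -0.701
outer loop
vertex -1.829 0.22 2.012
vertex -0.608 0.138 2.352
vertex -1.596 -1.057 0.867
endloop
endfacet
facet normal 0.135 -0.738 -0.662
outer loop
vertex -0.375 -1.139 1.207
vertex -0.711 -2.08 2.188
vertex -1.596 -1.057 0.867
endloop
endfacet
facet normal 0.240 0.672 -0.701
outer loop
vertex -1.596 -1.057 0.867
vertex -0.608 0.138 2.352
vertex -0.375 -1.139 1.207
endloop
endfacet
facet normal 0.961 -0.064 0.267
outer loop
vertex -0.375 -1.139 1.207
vertex -0.944 -0.803 3.333
vertex -0.711 -2.08 2.188
endloop
endfacet
facet normal 0.961 -0.064 0.267
outer loop
vertex -0.608 0.138 2.352
vertex -0.944 -0.803 3.333
vertex -0.375 -1.139 1.207
endloop
endfacet

endsolid


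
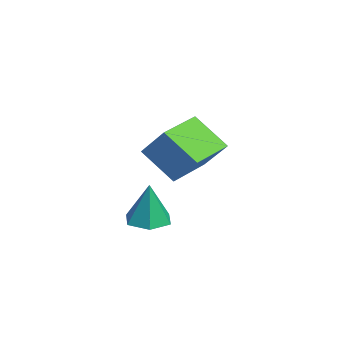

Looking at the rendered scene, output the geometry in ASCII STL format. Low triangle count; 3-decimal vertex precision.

solid 
facet normal -0.469 -0.577 0.669
outer loop
vertex 0.459 1.842 1.849
vertex -0.954 3.303 2.118
vertex -0.579 1.09 0.474
endloop
endfacet
facet normal 0.689 -0.713 -0.131
outer loop
vertex 0.354 2.237 -0.858
vertex 0.459 1.842 1.849
vertex -0.579 1.09 0.474
endloop
endfacet
facet normal -0.469 -0.576 0.669
outer loop
vertex -0.579 1.09 0.474
vertex -0.954 3.303 2.118
vertex -1.992 2.551 0.742
endloop
endfacet
facet normal -0.552 -0.400 -0.731
outer loop
vertex -1.992 2.551 0.742
vertex 0.354 2.237 -0.858
vertex -0.579 1.09 0.474
endloop
endfacet
facet normal 0.553 0.400 0.731
outer loop
vertex 0.459 1.842 1.849
vertex -0.021 4.45 0.786
vertex -0.954 3.303 2.118
endloop
endfacet
facet normal 0.689 -0.712 -0.131
outer loop
vertex 1.392 2.989 0.518
vertex 0.459 1.842 1.849
vertex 0.354 2.237 -0.858
endloop
endfacet
facet normal 0.552 0.400 0.732
outer loop
vertex 1.392 2.989 0.518
vertex -0.021 4.45 0.786
vertex 0.459 1.842 1.849
endloop
endfacet
facet normal -0.689 0.713 0.131
outer loop
vertex -0.954 3.303 2.118
vertex -0.021 4.45 0.786
vertex -1.992 2.551 0.742
endloop
endfacet
facet normal -0.552 -0.400 -0.732
outer loop
vertex -1.059 3.698 -0.589
vertex 0.354 2.237 -0.858
vertex -1.992 2.551 0.742
endloop
endfacet
facet normal -0.689 0.712 0.131
outer loop
vertex -1.992 2.551 0.742
vertex -0.021 4.45 0.786
vertex -1.059 3.698 -0.589
endloop
endfacet
facet normal 0.469 0.577 -0.669
outer loop
vertex -1.059 3.698 -0.589
vertex 1.392 2.989 0.518
vertex 0.354 2.237 -0.858
endloop
endfacet
facet normal 0.469 0.576 -0.669
outer loop
vertex -0.021 4.45 0.786
vertex 1.392 2.989 0.518
vertex -1.059 3.698 -0.589
endloop
endfacet
facet normal -0.124 -0.006 -0.992
outer loop
vertex 4.461 0.704 -1.542
vertex 3.542 0.784 -1.428
vertex 4.07 1.546 -1.498
endloop
endfacet
facet normal 0.876 0.392 0.280
outer loop
vertex 4.461 0.704 -1.542
vertex 4.07 1.546 -1.498
vertex 3.778 0.796 0.468
endloop
endfacet
facet normal -0.123 -0.006 -0.992
outer loop
vertex 4.07 1.546 -1.498
vertex 3.542 0.784 -1.428
vertex 3.15 1.626 -1.384
endloop
endfacet
facet normal 0.126 0.921 0.370
outer loop
vertex 4.07 1.546 -1.498
vertex 3.15 1.626 -1.384
vertex 3.778 0.796 0.468
endloop
endfacet
facet normal -0.123 -0.006 -0.992
outer loop
vertex 3.15 1.626 -1.384
vertex 3.542 0.784 -1.428
vertex 2.622 0.864 -1.314
endloop
endfacet
facet normal -0.702 0.530 0.476
outer loop
vertex 3.15 1.626 -1.384
vertex 2.622 0.864 -1.314
vertex 3.778 0.796 0.468
endloop
endfacet
facet normal -0.124 -0.007 -0.992
outer loop
vertex 2.622 0.864 -1.314
vertex 3.542 0.784 -1.428
vertex 3.014 0.022 -1.357
endloop
endfacet
facet normal -0.780 -0.388 0.491
outer loop
vertex 2.622 0.864 -1.314
vertex 3.014 0.022 -1.357
vertex 3.778 0.796 0.468
endloop
endfacet
facet normal -0.124 -0.007 -0.992
outer loop
vertex 3.014 0.022 -1.357
vertex 3.542 0.784 -1.428
vertex 3.933 -0.058 -1.471
endloop
endfacet
facet normal -0.030 -0.916 0.401
outer loop
vertex 3.014 0.022 -1.357
vertex 3.933 -0.058 -1.471
vertex 3.778 0.796 0.468
endloop
endfacet
facet normal -0.124 -0.007 -0.992
outer loop
vertex 3.933 -0.058 -1.471
vertex 3.542 0.784 -1.428
vertex 4.461 0.704 -1.542
endloop
endfacet
facet normal 0.798 -0.525 0.295
outer loop
vertex 3.933 -0.058 -1.471
vertex 4.461 0.704 -1.542
vertex 3.778 0.796 0.468
endloop
endfacet

endsolid


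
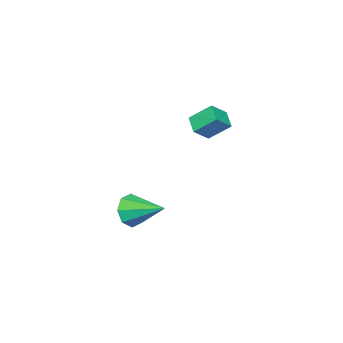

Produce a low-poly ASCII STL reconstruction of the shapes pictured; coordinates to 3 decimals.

solid 
facet normal -0.594 -0.664 0.454
outer loop
vertex -2.721 -0.981 3.293
vertex -3.109 -0.063 4.128
vertex -3.491 -0.728 2.657
endloop
endfacet
facet normal 0.299 -0.706 -0.643
outer loop
vertex -2.911 -0.077 2.212
vertex -2.721 -0.981 3.293
vertex -3.491 -0.728 2.657
endloop
endfacet
facet normal -0.592 -0.666 0.455
outer loop
vertex -3.491 -0.728 2.657
vertex -3.109 -0.063 4.128
vertex -3.88 0.189 3.493
endloop
endfacet
facet normal -0.748 0.245 -0.617
outer loop
vertex -3.88 0.189 3.493
vertex -2.911 -0.077 2.212
vertex -3.491 -0.728 2.657
endloop
endfacet
facet normal 0.748 -0.245 0.617
outer loop
vertex -2.721 -0.981 3.293
vertex -2.529 0.588 3.683
vertex -3.109 -0.063 4.128
endloop
endfacet
facet normal 0.299 -0.706 -0.643
outer loop
vertex -2.14 -0.329 2.847
vertex -2.721 -0.981 3.293
vertex -2.911 -0.077 2.212
endloop
endfacet
facet normal 0.748 -0.245 0.617
outer loop
vertex -2.14 -0.329 2.847
vertex -2.529 0.588 3.683
vertex -2.721 -0.981 3.293
endloop
endfacet
facet normal -0.299 0.705 0.643
outer loop
vertex -3.109 -0.063 4.128
vertex -2.529 0.588 3.683
vertex -3.88 0.189 3.493
endloop
endfacet
facet normal -0.748 0.245 -0.617
outer loop
vertex -3.299 0.841 3.047
vertex -2.911 -0.077 2.212
vertex -3.88 0.189 3.493
endloop
endfacet
facet normal -0.299 0.706 0.642
outer loop
vertex -3.88 0.189 3.493
vertex -2.529 0.588 3.683
vertex -3.299 0.841 3.047
endloop
endfacet
facet normal 0.592 0.665 -0.455
outer loop
vertex -3.299 0.841 3.047
vertex -2.14 -0.329 2.847
vertex -2.911 -0.077 2.212
endloop
endfacet
facet normal 0.593 0.665 -0.454
outer loop
vertex -2.529 0.588 3.683
vertex -2.14 -0.329 2.847
vertex -3.299 0.841 3.047
endloop
endfacet
facet normal -0.001 -0.931 -0.365
outer loop
vertex -0.705 -2.563 -3.103
vertex -1.082 -2.873 -2.311
vertex -1.416 -2.556 -3.119
endloop
endfacet
facet normal 0.023 0.714 -0.700
outer loop
vertex -0.705 -2.563 -3.103
vertex -1.416 -2.556 -3.119
vertex -1.078 -1.087 -1.609
endloop
endfacet
facet normal -0.002 -0.931 -0.364
outer loop
vertex -1.416 -2.556 -3.119
vertex -1.082 -2.873 -2.311
vertex -1.932 -2.734 -2.661
endloop
endfacet
facet normal -0.628 0.623 -0.466
outer loop
vertex -1.416 -2.556 -3.119
vertex -1.932 -2.734 -2.661
vertex -1.078 -1.087 -1.609
endloop
endfacet
facet normal -0.001 -0.930 -0.367
outer loop
vertex -1.932 -2.734 -2.661
vertex -1.082 -2.873 -2.311
vertex -1.949 -2.995 -1.999
endloop
endfacet
facet normal -0.912 0.390 0.130
outer loop
vertex -1.932 -2.734 -2.661
vertex -1.949 -2.995 -1.999
vertex -1.078 -1.087 -1.609
endloop
endfacet
facet normal -0.001 -0.931 -0.366
outer loop
vertex -1.949 -2.995 -1.999
vertex -1.082 -2.873 -2.311
vertex -1.458 -3.184 -1.52
endloop
endfacet
facet normal -0.660 0.151 0.736
outer loop
vertex -1.949 -2.995 -1.999
vertex -1.458 -3.184 -1.52
vertex -1.078 -1.087 -1.609
endloop
endfacet
facet normal -0.001 -0.931 -0.366
outer loop
vertex -1.458 -3.184 -1.52
vertex -1.082 -2.873 -2.311
vertex -0.747 -3.191 -1.504
endloop
endfacet
facet normal -0.022 0.046 0.999
outer loop
vertex -1.458 -3.184 -1.52
vertex -0.747 -3.191 -1.504
vertex -1.078 -1.087 -1.609
endloop
endfacet
facet normal -0.003 -0.931 -0.366
outer loop
vertex -0.747 -3.191 -1.504
vertex -1.082 -2.873 -2.311
vertex -0.231 -3.013 -1.961
endloop
endfacet
facet normal 0.630 0.137 0.765
outer loop
vertex -0.747 -3.191 -1.504
vertex -0.231 -3.013 -1.961
vertex -1.078 -1.087 -1.609
endloop
endfacet
facet normal -0.002 -0.930 -0.367
outer loop
vertex -0.231 -3.013 -1.961
vertex -1.082 -2.873 -2.311
vertex -0.214 -2.752 -2.623
endloop
endfacet
facet normal 0.913 0.371 0.170
outer loop
vertex -0.231 -3.013 -1.961
vertex -0.214 -2.752 -2.623
vertex -1.078 -1.087 -1.609
endloop
endfacet
facet normal -0.001 -0.931 -0.365
outer loop
vertex -0.214 -2.752 -2.623
vertex -1.082 -2.873 -2.311
vertex -0.705 -2.563 -3.103
endloop
endfacet
facet normal 0.662 0.609 -0.437
outer loop
vertex -0.214 -2.752 -2.623
vertex -0.705 -2.563 -3.103
vertex -1.078 -1.087 -1.609
endloop
endfacet

endsolid


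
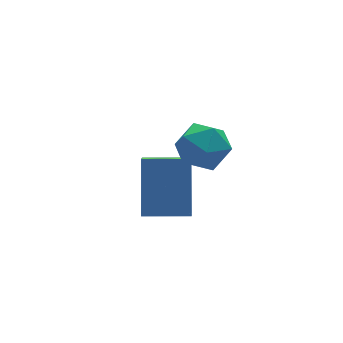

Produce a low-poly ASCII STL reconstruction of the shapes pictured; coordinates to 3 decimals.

solid 
facet normal -0.911 0.411 -0.008
outer loop
vertex -2.844 -1.144 -2.395
vertex -2.508 -0.412 -3.036
vertex -3.35 -2.295 -3.976
endloop
endfacet
facet normal -0.327 -0.711 0.622
outer loop
vertex -1.992 -2.908 -3.964
vertex -2.844 -1.144 -2.395
vertex -3.35 -2.295 -3.976
endloop
endfacet
facet normal -0.911 0.411 -0.008
outer loop
vertex -3.35 -2.295 -3.976
vertex -2.508 -0.412 -3.036
vertex -3.014 -1.563 -4.617
endloop
endfacet
facet normal -0.250 -0.570 -0.782
outer loop
vertex -3.014 -1.563 -4.617
vertex -1.992 -2.908 -3.964
vertex -3.35 -2.295 -3.976
endloop
endfacet
facet normal 0.250 0.570 0.782
outer loop
vertex -2.844 -1.144 -2.395
vertex -1.15 -1.025 -3.024
vertex -2.508 -0.412 -3.036
endloop
endfacet
facet normal -0.327 -0.711 0.622
outer loop
vertex -1.486 -1.757 -2.383
vertex -2.844 -1.144 -2.395
vertex -1.992 -2.908 -3.964
endloop
endfacet
facet normal 0.250 0.570 0.782
outer loop
vertex -1.486 -1.757 -2.383
vertex -1.15 -1.025 -3.024
vertex -2.844 -1.144 -2.395
endloop
endfacet
facet normal 0.327 0.711 -0.622
outer loop
vertex -2.508 -0.412 -3.036
vertex -1.15 -1.025 -3.024
vertex -3.014 -1.563 -4.617
endloop
endfacet
facet normal -0.250 -0.570 -0.782
outer loop
vertex -1.656 -2.176 -4.605
vertex -1.992 -2.908 -3.964
vertex -3.014 -1.563 -4.617
endloop
endfacet
facet normal 0.327 0.711 -0.622
outer loop
vertex -3.014 -1.563 -4.617
vertex -1.15 -1.025 -3.024
vertex -1.656 -2.176 -4.605
endloop
endfacet
facet normal 0.911 -0.411 0.008
outer loop
vertex -1.656 -2.176 -4.605
vertex -1.486 -1.757 -2.383
vertex -1.992 -2.908 -3.964
endloop
endfacet
facet normal 0.911 -0.411 0.008
outer loop
vertex -1.15 -1.025 -3.024
vertex -1.486 -1.757 -2.383
vertex -1.656 -2.176 -4.605
endloop
endfacet
facet normal -0.154 0.322 0.934
outer loop
vertex -1.762 -2.506 -0.013
vertex -2.388 -3.162 0.11
vertex -1.51 -3.324 0.311
endloop
endfacet
facet normal 0.517 0.448 0.729
outer loop
vertex -1.762 -2.506 -0.013
vertex -1.51 -3.324 0.311
vertex -0.994 -2.901 -0.315
endloop
endfacet
facet normal 0.497 0.856 0.144
outer loop
vertex -1.762 -2.506 -0.013
vertex -0.994 -2.901 -0.315
vertex -1.553 -2.478 -0.903
endloop
endfacet
facet normal -0.188 0.982 -0.013
outer loop
vertex -1.762 -2.506 -0.013
vertex -1.553 -2.478 -0.903
vertex -2.414 -2.639 -0.64
endloop
endfacet
facet normal -0.590 0.652 0.475
outer loop
vertex -1.762 -2.506 -0.013
vertex -2.414 -2.639 -0.64
vertex -2.388 -3.162 0.11
endloop
endfacet
facet normal 0.815 -0.177 0.552
outer loop
vertex -0.994 -2.901 -0.315
vertex -1.51 -3.324 0.311
vertex -1.146 -3.801 -0.38
endloop
endfacet
facet normal -0.273 -0.381 0.884
outer loop
vertex -1.51 -3.324 0.311
vertex -2.388 -3.162 0.11
vertex -2.007 -3.962 -0.117
endloop
endfacet
facet normal -0.978 0.155 0.142
outer loop
vertex -2.388 -3.162 0.11
vertex -2.414 -2.639 -0.64
vertex -2.566 -3.539 -0.705
endloop
endfacet
facet normal -0.327 0.689 -0.647
outer loop
vertex -2.414 -2.639 -0.64
vertex -1.553 -2.478 -0.903
vertex -2.05 -3.116 -1.331
endloop
endfacet
facet normal 0.781 0.484 -0.394
outer loop
vertex -1.553 -2.478 -0.903
vertex -0.994 -2.901 -0.315
vertex -1.172 -3.278 -1.13
endloop
endfacet
facet normal 0.188 -0.982 0.013
outer loop
vertex -1.798 -3.934 -1.007
vertex -1.146 -3.801 -0.38
vertex -2.007 -3.962 -0.117
endloop
endfacet
facet normal -0.497 -0.856 -0.144
outer loop
vertex -1.798 -3.934 -1.007
vertex -2.007 -3.962 -0.117
vertex -2.566 -3.539 -0.705
endloop
endfacet
facet normal -0.517 -0.448 -0.729
outer loop
vertex -1.798 -3.934 -1.007
vertex -2.566 -3.539 -0.705
vertex -2.05 -3.116 -1.331
endloop
endfacet
facet normal 0.154 -0.322 -0.934
outer loop
vertex -1.798 -3.934 -1.007
vertex -2.05 -3.116 -1.331
vertex -1.172 -3.278 -1.13
endloop
endfacet
facet normal 0.590 -0.652 -0.475
outer loop
vertex -1.798 -3.934 -1.007
vertex -1.172 -3.278 -1.13
vertex -1.146 -3.801 -0.38
endloop
endfacet
facet normal 0.327 -0.689 0.647
outer loop
vertex -2.007 -3.962 -0.117
vertex -1.146 -3.801 -0.38
vertex -1.51 -3.324 0.311
endloop
endfacet
facet normal -0.781 -0.484 0.394
outer loop
vertex -2.566 -3.539 -0.705
vertex -2.007 -3.962 -0.117
vertex -2.388 -3.162 0.11
endloop
endfacet
facet normal -0.815 0.177 -0.552
outer loop
vertex -2.05 -3.116 -1.331
vertex -2.566 -3.539 -0.705
vertex -2.414 -2.639 -0.64
endloop
endfacet
facet normal 0.273 0.381 -0.884
outer loop
vertex -1.172 -3.278 -1.13
vertex -2.05 -3.116 -1.331
vertex -1.553 -2.478 -0.903
endloop
endfacet
facet normal 0.978 -0.155 -0.142
outer loop
vertex -1.146 -3.801 -0.38
vertex -1.172 -3.278 -1.13
vertex -0.994 -2.901 -0.315
endloop
endfacet

endsolid


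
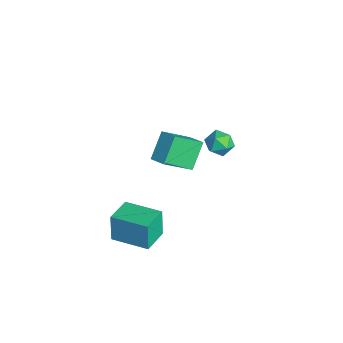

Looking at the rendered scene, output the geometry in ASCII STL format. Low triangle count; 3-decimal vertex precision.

solid 
facet normal -0.836 -0.439 -0.330
outer loop
vertex 1.914 -1.642 3.881
vertex 1.151 -0.959 4.906
vertex 1.642 -0.303 2.787
endloop
endfacet
facet normal 0.527 -0.471 -0.708
outer loop
vertex 2.369 0.079 3.074
vertex 1.914 -1.642 3.881
vertex 1.642 -0.303 2.787
endloop
endfacet
facet normal -0.836 -0.439 -0.330
outer loop
vertex 1.642 -0.303 2.787
vertex 1.151 -0.959 4.906
vertex 0.879 0.38 3.812
endloop
endfacet
facet normal -0.155 0.765 -0.625
outer loop
vertex 0.879 0.38 3.812
vertex 2.369 0.079 3.074
vertex 1.642 -0.303 2.787
endloop
endfacet
facet normal 0.155 -0.765 0.625
outer loop
vertex 1.914 -1.642 3.881
vertex 1.878 -0.577 5.193
vertex 1.151 -0.959 4.906
endloop
endfacet
facet normal 0.527 -0.471 -0.708
outer loop
vertex 2.641 -1.26 4.168
vertex 1.914 -1.642 3.881
vertex 2.369 0.079 3.074
endloop
endfacet
facet normal 0.155 -0.765 0.625
outer loop
vertex 2.641 -1.26 4.168
vertex 1.878 -0.577 5.193
vertex 1.914 -1.642 3.881
endloop
endfacet
facet normal -0.527 0.471 0.708
outer loop
vertex 1.151 -0.959 4.906
vertex 1.878 -0.577 5.193
vertex 0.879 0.38 3.812
endloop
endfacet
facet normal -0.155 0.765 -0.625
outer loop
vertex 1.606 0.762 4.099
vertex 2.369 0.079 3.074
vertex 0.879 0.38 3.812
endloop
endfacet
facet normal -0.527 0.471 0.708
outer loop
vertex 0.879 0.38 3.812
vertex 1.878 -0.577 5.193
vertex 1.606 0.762 4.099
endloop
endfacet
facet normal 0.836 0.439 0.330
outer loop
vertex 1.606 0.762 4.099
vertex 2.641 -1.26 4.168
vertex 2.369 0.079 3.074
endloop
endfacet
facet normal 0.836 0.439 0.330
outer loop
vertex 1.878 -0.577 5.193
vertex 2.641 -1.26 4.168
vertex 1.606 0.762 4.099
endloop
endfacet
facet normal -0.962 0.208 0.179
outer loop
vertex -2.189 2.285 0.083
vertex -2.026 2.411 0.812
vertex -1.996 2.98 0.313
endloop
endfacet
facet normal -0.784 0.380 -0.490
outer loop
vertex -2.189 2.285 0.083
vertex -1.996 2.98 0.313
vertex -1.722 2.707 -0.337
endloop
endfacet
facet normal -0.543 -0.209 -0.813
outer loop
vertex -2.189 2.285 0.083
vertex -1.722 2.707 -0.337
vertex -1.582 1.969 -0.241
endloop
endfacet
facet normal -0.571 -0.745 -0.343
outer loop
vertex -2.189 2.285 0.083
vertex -1.582 1.969 -0.241
vertex -1.77 1.786 0.469
endloop
endfacet
facet normal -0.830 -0.488 0.270
outer loop
vertex -2.189 2.285 0.083
vertex -1.77 1.786 0.469
vertex -2.026 2.411 0.812
endloop
endfacet
facet normal -0.250 0.851 -0.463
outer loop
vertex -1.722 2.707 -0.337
vertex -1.996 2.98 0.313
vertex -1.27 3.094 0.131
endloop
endfacet
facet normal -0.536 0.573 0.621
outer loop
vertex -1.996 2.98 0.313
vertex -2.026 2.411 0.812
vertex -1.458 2.911 0.841
endloop
endfacet
facet normal -0.322 -0.553 0.768
outer loop
vertex -2.026 2.411 0.812
vertex -1.77 1.786 0.469
vertex -1.318 2.173 0.937
endloop
endfacet
facet normal 0.096 -0.970 -0.225
outer loop
vertex -1.77 1.786 0.469
vertex -1.582 1.969 -0.241
vertex -1.044 1.9 0.287
endloop
endfacet
facet normal 0.140 -0.102 -0.985
outer loop
vertex -1.582 1.969 -0.241
vertex -1.722 2.707 -0.337
vertex -1.014 2.469 -0.212
endloop
endfacet
facet normal 0.571 0.745 0.343
outer loop
vertex -0.851 2.595 0.517
vertex -1.27 3.094 0.131
vertex -1.458 2.911 0.841
endloop
endfacet
facet normal 0.543 0.209 0.813
outer loop
vertex -0.851 2.595 0.517
vertex -1.458 2.911 0.841
vertex -1.318 2.173 0.937
endloop
endfacet
facet normal 0.784 -0.380 0.490
outer loop
vertex -0.851 2.595 0.517
vertex -1.318 2.173 0.937
vertex -1.044 1.9 0.287
endloop
endfacet
facet normal 0.962 -0.208 -0.179
outer loop
vertex -0.851 2.595 0.517
vertex -1.044 1.9 0.287
vertex -1.014 2.469 -0.212
endloop
endfacet
facet normal 0.830 0.488 -0.270
outer loop
vertex -0.851 2.595 0.517
vertex -1.014 2.469 -0.212
vertex -1.27 3.094 0.131
endloop
endfacet
facet normal -0.096 0.970 0.225
outer loop
vertex -1.458 2.911 0.841
vertex -1.27 3.094 0.131
vertex -1.996 2.98 0.313
endloop
endfacet
facet normal -0.140 0.102 0.985
outer loop
vertex -1.318 2.173 0.937
vertex -1.458 2.911 0.841
vertex -2.026 2.411 0.812
endloop
endfacet
facet normal 0.250 -0.851 0.463
outer loop
vertex -1.044 1.9 0.287
vertex -1.318 2.173 0.937
vertex -1.77 1.786 0.469
endloop
endfacet
facet normal 0.536 -0.573 -0.621
outer loop
vertex -1.014 2.469 -0.212
vertex -1.044 1.9 0.287
vertex -1.582 1.969 -0.241
endloop
endfacet
facet normal 0.322 0.553 -0.768
outer loop
vertex -1.27 3.094 0.131
vertex -1.014 2.469 -0.212
vertex -1.722 2.707 -0.337
endloop
endfacet
facet normal -0.657 -0.747 -0.102
outer loop
vertex 3.663 -3.853 2.151
vertex 2.7 -2.977 1.934
vertex 3.924 -3.899 0.807
endloop
endfacet
facet normal 0.730 -0.664 0.164
outer loop
vertex 5.08 -2.583 0.986
vertex 3.663 -3.853 2.151
vertex 3.924 -3.899 0.807
endloop
endfacet
facet normal -0.657 -0.747 -0.102
outer loop
vertex 3.924 -3.899 0.807
vertex 2.7 -2.977 1.934
vertex 2.961 -3.023 0.59
endloop
endfacet
facet normal 0.190 -0.034 -0.981
outer loop
vertex 2.961 -3.023 0.59
vertex 5.08 -2.583 0.986
vertex 3.924 -3.899 0.807
endloop
endfacet
facet normal -0.190 0.034 0.981
outer loop
vertex 3.663 -3.853 2.151
vertex 3.856 -1.661 2.113
vertex 2.7 -2.977 1.934
endloop
endfacet
facet normal 0.730 -0.664 0.164
outer loop
vertex 4.819 -2.537 2.33
vertex 3.663 -3.853 2.151
vertex 5.08 -2.583 0.986
endloop
endfacet
facet normal -0.190 0.034 0.981
outer loop
vertex 4.819 -2.537 2.33
vertex 3.856 -1.661 2.113
vertex 3.663 -3.853 2.151
endloop
endfacet
facet normal -0.730 0.664 -0.164
outer loop
vertex 2.7 -2.977 1.934
vertex 3.856 -1.661 2.113
vertex 2.961 -3.023 0.59
endloop
endfacet
facet normal 0.190 -0.034 -0.981
outer loop
vertex 4.117 -1.707 0.769
vertex 5.08 -2.583 0.986
vertex 2.961 -3.023 0.59
endloop
endfacet
facet normal -0.730 0.664 -0.164
outer loop
vertex 2.961 -3.023 0.59
vertex 3.856 -1.661 2.113
vertex 4.117 -1.707 0.769
endloop
endfacet
facet normal 0.657 0.747 0.102
outer loop
vertex 4.117 -1.707 0.769
vertex 4.819 -2.537 2.33
vertex 5.08 -2.583 0.986
endloop
endfacet
facet normal 0.657 0.747 0.102
outer loop
vertex 3.856 -1.661 2.113
vertex 4.819 -2.537 2.33
vertex 4.117 -1.707 0.769
endloop
endfacet

endsolid


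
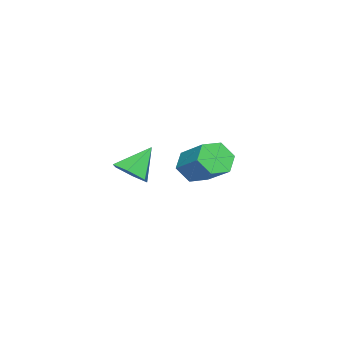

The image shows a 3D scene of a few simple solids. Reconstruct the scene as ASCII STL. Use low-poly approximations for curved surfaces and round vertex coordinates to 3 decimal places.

solid 
facet normal -0.464 -0.704 -0.538
outer loop
vertex -0.186 1.418 -0.509
vertex -0.791 1.383 0.059
vertex -0.851 1.91 -0.579
endloop
endfacet
facet normal 0.378 0.392 -0.839
outer loop
vertex -0.186 1.418 -0.509
vertex -0.851 1.91 -0.579
vertex 0.575 2.572 0.373
endloop
endfacet
facet normal 0.378 0.392 -0.839
outer loop
vertex 0.575 2.572 0.373
vertex -0.851 1.91 -0.579
vertex -0.09 3.064 0.303
endloop
endfacet
facet normal 0.464 0.704 0.537
outer loop
vertex 0.575 2.572 0.373
vertex -0.09 3.064 0.303
vertex -0.029 2.537 0.941
endloop
endfacet
facet normal -0.464 -0.704 -0.538
outer loop
vertex -0.851 1.91 -0.579
vertex -0.791 1.383 0.059
vertex -1.455 1.875 -0.012
endloop
endfacet
facet normal -0.504 0.709 -0.493
outer loop
vertex -0.851 1.91 -0.579
vertex -1.455 1.875 -0.012
vertex -0.09 3.064 0.303
endloop
endfacet
facet normal -0.504 0.709 -0.493
outer loop
vertex -0.09 3.064 0.303
vertex -1.455 1.875 -0.012
vertex -0.694 3.029 0.87
endloop
endfacet
facet normal 0.464 0.704 0.537
outer loop
vertex -0.09 3.064 0.303
vertex -0.694 3.029 0.87
vertex -0.029 2.537 0.941
endloop
endfacet
facet normal -0.464 -0.704 -0.537
outer loop
vertex -1.455 1.875 -0.012
vertex -0.791 1.383 0.059
vertex -1.395 1.348 0.627
endloop
endfacet
facet normal -0.883 0.318 0.345
outer loop
vertex -1.455 1.875 -0.012
vertex -1.395 1.348 0.627
vertex -0.694 3.029 0.87
endloop
endfacet
facet normal -0.883 0.318 0.345
outer loop
vertex -0.694 3.029 0.87
vertex -1.395 1.348 0.627
vertex -0.634 2.502 1.509
endloop
endfacet
facet normal 0.464 0.704 0.537
outer loop
vertex -0.694 3.029 0.87
vertex -0.634 2.502 1.509
vertex -0.029 2.537 0.941
endloop
endfacet
facet normal -0.464 -0.704 -0.537
outer loop
vertex -1.395 1.348 0.627
vertex -0.791 1.383 0.059
vertex -0.73 0.856 0.697
endloop
endfacet
facet normal -0.378 -0.392 0.839
outer loop
vertex -1.395 1.348 0.627
vertex -0.73 0.856 0.697
vertex -0.634 2.502 1.509
endloop
endfacet
facet normal -0.378 -0.392 0.839
outer loop
vertex -0.634 2.502 1.509
vertex -0.73 0.856 0.697
vertex 0.031 2.01 1.579
endloop
endfacet
facet normal 0.464 0.704 0.538
outer loop
vertex -0.634 2.502 1.509
vertex 0.031 2.01 1.579
vertex -0.029 2.537 0.941
endloop
endfacet
facet normal -0.464 -0.704 -0.537
outer loop
vertex -0.73 0.856 0.697
vertex -0.791 1.383 0.059
vertex -0.126 0.891 0.13
endloop
endfacet
facet normal 0.504 -0.709 0.493
outer loop
vertex -0.73 0.856 0.697
vertex -0.126 0.891 0.13
vertex 0.031 2.01 1.579
endloop
endfacet
facet normal 0.504 -0.709 0.493
outer loop
vertex 0.031 2.01 1.579
vertex -0.126 0.891 0.13
vertex 0.635 2.045 1.012
endloop
endfacet
facet normal 0.464 0.704 0.538
outer loop
vertex 0.031 2.01 1.579
vertex 0.635 2.045 1.012
vertex -0.029 2.537 0.941
endloop
endfacet
facet normal -0.464 -0.704 -0.537
outer loop
vertex -0.126 0.891 0.13
vertex -0.791 1.383 0.059
vertex -0.186 1.418 -0.509
endloop
endfacet
facet normal 0.883 -0.318 -0.345
outer loop
vertex -0.126 0.891 0.13
vertex -0.186 1.418 -0.509
vertex 0.635 2.045 1.012
endloop
endfacet
facet normal 0.883 -0.318 -0.345
outer loop
vertex 0.635 2.045 1.012
vertex -0.186 1.418 -0.509
vertex 0.575 2.572 0.373
endloop
endfacet
facet normal 0.464 0.704 0.537
outer loop
vertex 0.635 2.045 1.012
vertex 0.575 2.572 0.373
vertex -0.029 2.537 0.941
endloop
endfacet
facet normal 0.572 -0.343 -0.745
outer loop
vertex 4.319 0.31 1.909
vertex 4.006 0.826 1.431
vertex 4.638 1.006 1.833
endloop
endfacet
facet normal 0.398 -0.082 0.914
outer loop
vertex 4.319 0.31 1.909
vertex 4.638 1.006 1.833
vertex 3.194 1.314 2.489
endloop
endfacet
facet normal 0.572 -0.344 -0.745
outer loop
vertex 4.638 1.006 1.833
vertex 4.006 0.826 1.431
vertex 4.325 1.523 1.354
endloop
endfacet
facet normal 0.402 0.741 0.537
outer loop
vertex 4.638 1.006 1.833
vertex 4.325 1.523 1.354
vertex 3.194 1.314 2.489
endloop
endfacet
facet normal 0.571 -0.344 -0.745
outer loop
vertex 4.325 1.523 1.354
vertex 4.006 0.826 1.431
vertex 3.693 1.342 0.953
endloop
endfacet
facet normal -0.239 0.969 -0.060
outer loop
vertex 4.325 1.523 1.354
vertex 3.693 1.342 0.953
vertex 3.194 1.314 2.489
endloop
endfacet
facet normal 0.571 -0.344 -0.745
outer loop
vertex 3.693 1.342 0.953
vertex 4.006 0.826 1.431
vertex 3.374 0.645 1.03
endloop
endfacet
facet normal -0.884 0.374 -0.280
outer loop
vertex 3.693 1.342 0.953
vertex 3.374 0.645 1.03
vertex 3.194 1.314 2.489
endloop
endfacet
facet normal 0.571 -0.344 -0.745
outer loop
vertex 3.374 0.645 1.03
vertex 4.006 0.826 1.431
vertex 3.687 0.129 1.508
endloop
endfacet
facet normal -0.888 -0.449 0.096
outer loop
vertex 3.374 0.645 1.03
vertex 3.687 0.129 1.508
vertex 3.194 1.314 2.489
endloop
endfacet
facet normal 0.571 -0.344 -0.745
outer loop
vertex 3.687 0.129 1.508
vertex 4.006 0.826 1.431
vertex 4.319 0.31 1.909
endloop
endfacet
facet normal -0.246 -0.677 0.694
outer loop
vertex 3.687 0.129 1.508
vertex 4.319 0.31 1.909
vertex 3.194 1.314 2.489
endloop
endfacet

endsolid


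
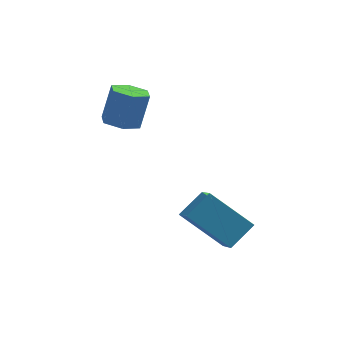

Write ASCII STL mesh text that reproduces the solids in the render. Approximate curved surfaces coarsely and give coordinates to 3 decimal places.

solid 
facet normal -0.215 -0.251 -0.944
outer loop
vertex -3.365 2.974 1.911
vertex -3.879 2.557 2.139
vertex -4.012 3.228 1.991
endloop
endfacet
facet normal 0.314 0.897 -0.310
outer loop
vertex -3.365 2.974 1.911
vertex -4.012 3.228 1.991
vertex -3.067 3.32 3.213
endloop
endfacet
facet normal 0.314 0.897 -0.310
outer loop
vertex -3.067 3.32 3.213
vertex -4.012 3.228 1.991
vertex -3.714 3.574 3.293
endloop
endfacet
facet normal 0.215 0.251 0.944
outer loop
vertex -3.067 3.32 3.213
vertex -3.714 3.574 3.293
vertex -3.581 2.903 3.441
endloop
endfacet
facet normal -0.216 -0.251 -0.944
outer loop
vertex -4.012 3.228 1.991
vertex -3.879 2.557 2.139
vertex -4.526 2.812 2.219
endloop
endfacet
facet normal -0.643 0.764 -0.056
outer loop
vertex -4.012 3.228 1.991
vertex -4.526 2.812 2.219
vertex -3.714 3.574 3.293
endloop
endfacet
facet normal -0.644 0.763 -0.055
outer loop
vertex -3.714 3.574 3.293
vertex -4.526 2.812 2.219
vertex -4.228 3.157 3.521
endloop
endfacet
facet normal 0.215 0.251 0.944
outer loop
vertex -3.714 3.574 3.293
vertex -4.228 3.157 3.521
vertex -3.581 2.903 3.441
endloop
endfacet
facet normal -0.215 -0.251 -0.944
outer loop
vertex -4.526 2.812 2.219
vertex -3.879 2.557 2.139
vertex -4.393 2.14 2.367
endloop
endfacet
facet normal -0.958 -0.133 0.255
outer loop
vertex -4.526 2.812 2.219
vertex -4.393 2.14 2.367
vertex -4.228 3.157 3.521
endloop
endfacet
facet normal -0.958 -0.134 0.255
outer loop
vertex -4.228 3.157 3.521
vertex -4.393 2.14 2.367
vertex -4.095 2.486 3.669
endloop
endfacet
facet normal 0.215 0.251 0.944
outer loop
vertex -4.228 3.157 3.521
vertex -4.095 2.486 3.669
vertex -3.581 2.903 3.441
endloop
endfacet
facet normal -0.215 -0.251 -0.944
outer loop
vertex -4.393 2.14 2.367
vertex -3.879 2.557 2.139
vertex -3.746 1.886 2.287
endloop
endfacet
facet normal -0.314 -0.897 0.310
outer loop
vertex -4.393 2.14 2.367
vertex -3.746 1.886 2.287
vertex -4.095 2.486 3.669
endloop
endfacet
facet normal -0.314 -0.897 0.310
outer loop
vertex -4.095 2.486 3.669
vertex -3.746 1.886 2.287
vertex -3.448 2.232 3.589
endloop
endfacet
facet normal 0.215 0.251 0.944
outer loop
vertex -4.095 2.486 3.669
vertex -3.448 2.232 3.589
vertex -3.581 2.903 3.441
endloop
endfacet
facet normal -0.215 -0.251 -0.944
outer loop
vertex -3.746 1.886 2.287
vertex -3.879 2.557 2.139
vertex -3.232 2.303 2.059
endloop
endfacet
facet normal 0.644 -0.763 0.055
outer loop
vertex -3.746 1.886 2.287
vertex -3.232 2.303 2.059
vertex -3.448 2.232 3.589
endloop
endfacet
facet normal 0.643 -0.764 0.055
outer loop
vertex -3.448 2.232 3.589
vertex -3.232 2.303 2.059
vertex -2.934 2.648 3.361
endloop
endfacet
facet normal 0.216 0.251 0.944
outer loop
vertex -3.448 2.232 3.589
vertex -2.934 2.648 3.361
vertex -3.581 2.903 3.441
endloop
endfacet
facet normal -0.215 -0.251 -0.944
outer loop
vertex -3.232 2.303 2.059
vertex -3.879 2.557 2.139
vertex -3.365 2.974 1.911
endloop
endfacet
facet normal 0.958 0.134 -0.255
outer loop
vertex -3.232 2.303 2.059
vertex -3.365 2.974 1.911
vertex -2.934 2.648 3.361
endloop
endfacet
facet normal 0.958 0.133 -0.255
outer loop
vertex -2.934 2.648 3.361
vertex -3.365 2.974 1.911
vertex -3.067 3.32 3.213
endloop
endfacet
facet normal 0.215 0.251 0.944
outer loop
vertex -2.934 2.648 3.361
vertex -3.067 3.32 3.213
vertex -3.581 2.903 3.441
endloop
endfacet
facet normal -0.605 -0.568 -0.557
outer loop
vertex -0.096 -1.744 -0.557
vertex -1.503 -1.362 0.582
vertex -0.381 -0.78 -1.231
endloop
endfacet
facet normal 0.760 -0.206 -0.616
outer loop
vertex 0.303 -0.138 -0.602
vertex -0.096 -1.744 -0.557
vertex -0.381 -0.78 -1.231
endloop
endfacet
facet normal -0.605 -0.569 -0.557
outer loop
vertex -0.381 -0.78 -1.231
vertex -1.503 -1.362 0.582
vertex -1.788 -0.398 -0.093
endloop
endfacet
facet normal -0.235 0.796 -0.558
outer loop
vertex -1.788 -0.398 -0.093
vertex 0.303 -0.138 -0.602
vertex -0.381 -0.78 -1.231
endloop
endfacet
facet normal 0.235 -0.796 0.557
outer loop
vertex -0.096 -1.744 -0.557
vertex -0.819 -0.72 1.211
vertex -1.503 -1.362 0.582
endloop
endfacet
facet normal 0.761 -0.206 -0.616
outer loop
vertex 0.588 -1.102 0.073
vertex -0.096 -1.744 -0.557
vertex 0.303 -0.138 -0.602
endloop
endfacet
facet normal 0.234 -0.797 0.557
outer loop
vertex 0.588 -1.102 0.073
vertex -0.819 -0.72 1.211
vertex -0.096 -1.744 -0.557
endloop
endfacet
facet normal -0.760 0.207 0.616
outer loop
vertex -1.503 -1.362 0.582
vertex -0.819 -0.72 1.211
vertex -1.788 -0.398 -0.093
endloop
endfacet
facet normal -0.235 0.797 -0.557
outer loop
vertex -1.104 0.244 0.537
vertex 0.303 -0.138 -0.602
vertex -1.788 -0.398 -0.093
endloop
endfacet
facet normal -0.760 0.206 0.616
outer loop
vertex -1.788 -0.398 -0.093
vertex -0.819 -0.72 1.211
vertex -1.104 0.244 0.537
endloop
endfacet
facet normal 0.605 0.569 0.557
outer loop
vertex -1.104 0.244 0.537
vertex 0.588 -1.102 0.073
vertex 0.303 -0.138 -0.602
endloop
endfacet
facet normal 0.605 0.569 0.557
outer loop
vertex -0.819 -0.72 1.211
vertex 0.588 -1.102 0.073
vertex -1.104 0.244 0.537
endloop
endfacet

endsolid


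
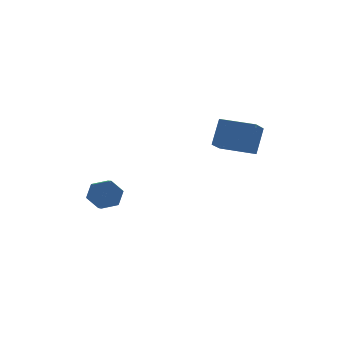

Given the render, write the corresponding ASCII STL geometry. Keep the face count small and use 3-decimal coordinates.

solid 
facet normal 0.098 0.850 -0.518
outer loop
vertex -2.997 3.059 -3.887
vertex -3.929 3.097 -4.001
vertex -3.53 3.506 -3.254
endloop
endfacet
facet normal 0.818 0.227 0.528
outer loop
vertex -2.997 3.059 -3.887
vertex -3.53 3.506 -3.254
vertex -3.119 2.005 -3.245
endloop
endfacet
facet normal 0.818 0.227 0.528
outer loop
vertex -3.119 2.005 -3.245
vertex -3.53 3.506 -3.254
vertex -3.652 2.452 -2.612
endloop
endfacet
facet normal -0.098 -0.850 0.518
outer loop
vertex -3.119 2.005 -3.245
vertex -3.652 2.452 -2.612
vertex -4.051 2.043 -3.359
endloop
endfacet
facet normal 0.099 0.850 -0.518
outer loop
vertex -3.53 3.506 -3.254
vertex -3.929 3.097 -4.001
vertex -4.462 3.544 -3.369
endloop
endfacet
facet normal -0.083 0.525 0.847
outer loop
vertex -3.53 3.506 -3.254
vertex -4.462 3.544 -3.369
vertex -3.652 2.452 -2.612
endloop
endfacet
facet normal -0.083 0.525 0.847
outer loop
vertex -3.652 2.452 -2.612
vertex -4.462 3.544 -3.369
vertex -4.584 2.49 -2.727
endloop
endfacet
facet normal -0.099 -0.850 0.518
outer loop
vertex -3.652 2.452 -2.612
vertex -4.584 2.49 -2.727
vertex -4.051 2.043 -3.359
endloop
endfacet
facet normal 0.098 0.850 -0.518
outer loop
vertex -4.462 3.544 -3.369
vertex -3.929 3.097 -4.001
vertex -4.861 3.135 -4.115
endloop
endfacet
facet normal -0.900 0.298 0.318
outer loop
vertex -4.462 3.544 -3.369
vertex -4.861 3.135 -4.115
vertex -4.584 2.49 -2.727
endloop
endfacet
facet normal -0.900 0.298 0.318
outer loop
vertex -4.584 2.49 -2.727
vertex -4.861 3.135 -4.115
vertex -4.983 2.081 -3.473
endloop
endfacet
facet normal -0.098 -0.850 0.518
outer loop
vertex -4.584 2.49 -2.727
vertex -4.983 2.081 -3.473
vertex -4.051 2.043 -3.359
endloop
endfacet
facet normal 0.098 0.850 -0.518
outer loop
vertex -4.861 3.135 -4.115
vertex -3.929 3.097 -4.001
vertex -4.328 2.688 -4.748
endloop
endfacet
facet normal -0.818 -0.227 -0.528
outer loop
vertex -4.861 3.135 -4.115
vertex -4.328 2.688 -4.748
vertex -4.983 2.081 -3.473
endloop
endfacet
facet normal -0.818 -0.227 -0.528
outer loop
vertex -4.983 2.081 -3.473
vertex -4.328 2.688 -4.748
vertex -4.45 1.634 -4.106
endloop
endfacet
facet normal -0.098 -0.850 0.518
outer loop
vertex -4.983 2.081 -3.473
vertex -4.45 1.634 -4.106
vertex -4.051 2.043 -3.359
endloop
endfacet
facet normal 0.099 0.850 -0.518
outer loop
vertex -4.328 2.688 -4.748
vertex -3.929 3.097 -4.001
vertex -3.396 2.65 -4.633
endloop
endfacet
facet normal 0.083 -0.525 -0.847
outer loop
vertex -4.328 2.688 -4.748
vertex -3.396 2.65 -4.633
vertex -4.45 1.634 -4.106
endloop
endfacet
facet normal 0.083 -0.525 -0.847
outer loop
vertex -4.45 1.634 -4.106
vertex -3.396 2.65 -4.633
vertex -3.518 1.596 -3.991
endloop
endfacet
facet normal -0.099 -0.850 0.518
outer loop
vertex -4.45 1.634 -4.106
vertex -3.518 1.596 -3.991
vertex -4.051 2.043 -3.359
endloop
endfacet
facet normal 0.098 0.850 -0.518
outer loop
vertex -3.396 2.65 -4.633
vertex -3.929 3.097 -4.001
vertex -2.997 3.059 -3.887
endloop
endfacet
facet normal 0.900 -0.298 -0.318
outer loop
vertex -3.396 2.65 -4.633
vertex -2.997 3.059 -3.887
vertex -3.518 1.596 -3.991
endloop
endfacet
facet normal 0.900 -0.298 -0.318
outer loop
vertex -3.518 1.596 -3.991
vertex -2.997 3.059 -3.887
vertex -3.119 2.005 -3.245
endloop
endfacet
facet normal -0.098 -0.850 0.518
outer loop
vertex -3.518 1.596 -3.991
vertex -3.119 2.005 -3.245
vertex -4.051 2.043 -3.359
endloop
endfacet
facet normal -0.524 -0.567 0.636
outer loop
vertex 3.059 -1.193 2.525
vertex 1.529 0.155 2.466
vertex 2.368 -2.035 1.206
endloop
endfacet
facet normal 0.750 -0.661 0.029
outer loop
vertex 3.071 -1.275 0.354
vertex 3.059 -1.193 2.525
vertex 2.368 -2.035 1.206
endloop
endfacet
facet normal -0.524 -0.567 0.636
outer loop
vertex 2.368 -2.035 1.206
vertex 1.529 0.155 2.466
vertex 0.839 -0.686 1.147
endloop
endfacet
facet normal -0.404 -0.491 -0.772
outer loop
vertex 0.839 -0.686 1.147
vertex 3.071 -1.275 0.354
vertex 2.368 -2.035 1.206
endloop
endfacet
facet normal 0.404 0.492 0.772
outer loop
vertex 3.059 -1.193 2.525
vertex 2.232 0.915 1.614
vertex 1.529 0.155 2.466
endloop
endfacet
facet normal 0.750 -0.661 0.029
outer loop
vertex 3.761 -0.434 1.673
vertex 3.059 -1.193 2.525
vertex 3.071 -1.275 0.354
endloop
endfacet
facet normal 0.404 0.492 0.771
outer loop
vertex 3.761 -0.434 1.673
vertex 2.232 0.915 1.614
vertex 3.059 -1.193 2.525
endloop
endfacet
facet normal -0.750 0.661 -0.029
outer loop
vertex 1.529 0.155 2.466
vertex 2.232 0.915 1.614
vertex 0.839 -0.686 1.147
endloop
endfacet
facet normal -0.404 -0.492 -0.771
outer loop
vertex 1.541 0.073 0.295
vertex 3.071 -1.275 0.354
vertex 0.839 -0.686 1.147
endloop
endfacet
facet normal -0.750 0.661 -0.029
outer loop
vertex 0.839 -0.686 1.147
vertex 2.232 0.915 1.614
vertex 1.541 0.073 0.295
endloop
endfacet
facet normal 0.524 0.567 -0.636
outer loop
vertex 1.541 0.073 0.295
vertex 3.761 -0.434 1.673
vertex 3.071 -1.275 0.354
endloop
endfacet
facet normal 0.524 0.566 -0.636
outer loop
vertex 2.232 0.915 1.614
vertex 3.761 -0.434 1.673
vertex 1.541 0.073 0.295
endloop
endfacet

endsolid
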